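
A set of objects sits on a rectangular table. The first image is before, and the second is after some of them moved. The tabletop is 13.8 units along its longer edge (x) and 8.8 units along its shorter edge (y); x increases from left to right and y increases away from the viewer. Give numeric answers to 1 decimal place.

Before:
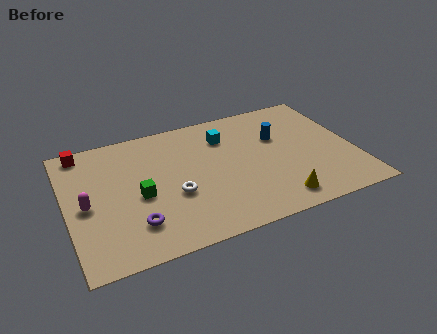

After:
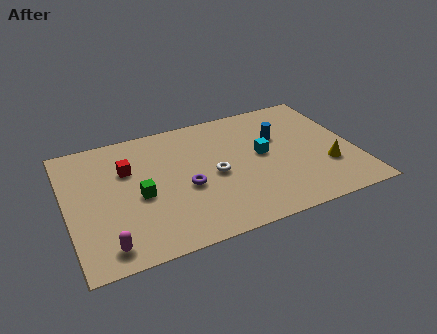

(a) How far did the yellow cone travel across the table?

3.0

The yellow cone was near (9.7, 1.3) before and (12.3, 2.8) after, so it travelled √(2.6² + 1.5²) ≈ 3.0 units.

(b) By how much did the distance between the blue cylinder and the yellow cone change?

-0.9

The distance was about 4.4 in the first image and 3.5 in the second, so they moved 0.9 units closer together.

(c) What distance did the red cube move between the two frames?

2.8

The red cube was near (1.0, 7.9) before and (3.0, 5.9) after, so it travelled √(2.0² + 2.0²) ≈ 2.8 units.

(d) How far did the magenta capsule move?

3.0

The magenta capsule was near (0.9, 4.1) before and (1.6, 1.2) after, so it travelled √(0.7² + 2.9²) ≈ 3.0 units.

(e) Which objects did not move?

the green cube and the blue cylinder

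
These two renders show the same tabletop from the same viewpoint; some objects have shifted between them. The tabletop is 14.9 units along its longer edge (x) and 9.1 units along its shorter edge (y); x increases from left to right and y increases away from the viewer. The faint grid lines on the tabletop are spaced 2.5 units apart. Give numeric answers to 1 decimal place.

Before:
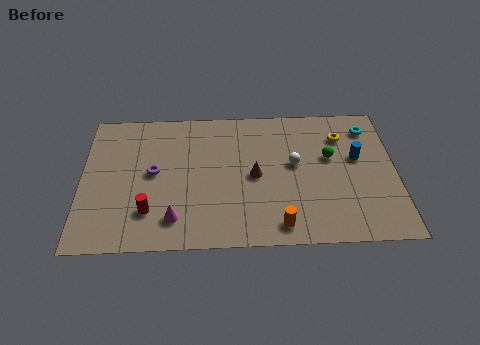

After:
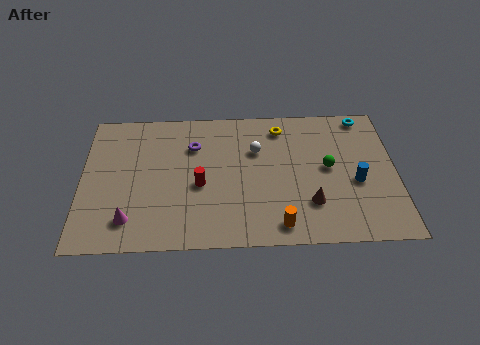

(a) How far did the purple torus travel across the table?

2.5

The purple torus was near (3.4, 4.8) before and (5.3, 6.5) after, so it travelled √(1.9² + 1.7²) ≈ 2.5 units.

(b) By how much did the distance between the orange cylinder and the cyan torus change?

+0.6

Before: roughly 7.6 units apart; after: 8.2. That's 0.6 units further apart.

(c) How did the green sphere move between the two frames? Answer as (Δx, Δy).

(-0.1, -0.7)

From the two frames, the green sphere sits at roughly (11.8, 5.5) before and (11.7, 4.8) after.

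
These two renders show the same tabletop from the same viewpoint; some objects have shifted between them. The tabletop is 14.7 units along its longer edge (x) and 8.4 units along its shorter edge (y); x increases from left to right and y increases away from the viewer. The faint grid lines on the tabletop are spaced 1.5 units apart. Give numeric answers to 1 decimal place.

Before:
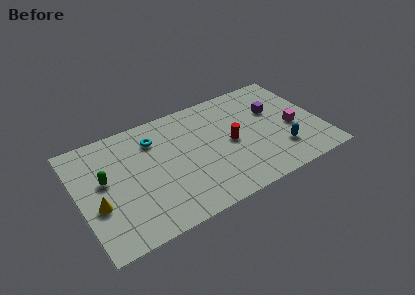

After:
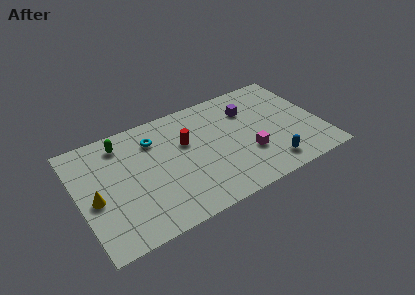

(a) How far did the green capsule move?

2.6

From (1.6, 4.8) to (2.9, 7.0), the green capsule covered √(1.3² + 2.2²) ≈ 2.6 units.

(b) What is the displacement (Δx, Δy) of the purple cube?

(-1.5, 0.7)

The purple cube started near (12.1, 5.4) and ended near (10.6, 6.1).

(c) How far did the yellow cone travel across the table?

0.5

The yellow cone was near (1.0, 3.2) before and (0.9, 3.7) after, so it travelled √(0.1² + 0.5²) ≈ 0.5 units.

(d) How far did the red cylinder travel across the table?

2.9

The red cylinder moved from about (9.2, 4.1) to (6.6, 5.3), a distance of √(2.6² + 1.2²) ≈ 2.9.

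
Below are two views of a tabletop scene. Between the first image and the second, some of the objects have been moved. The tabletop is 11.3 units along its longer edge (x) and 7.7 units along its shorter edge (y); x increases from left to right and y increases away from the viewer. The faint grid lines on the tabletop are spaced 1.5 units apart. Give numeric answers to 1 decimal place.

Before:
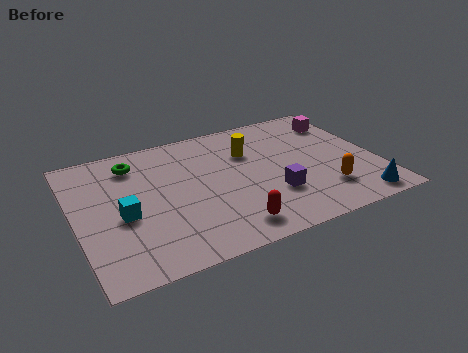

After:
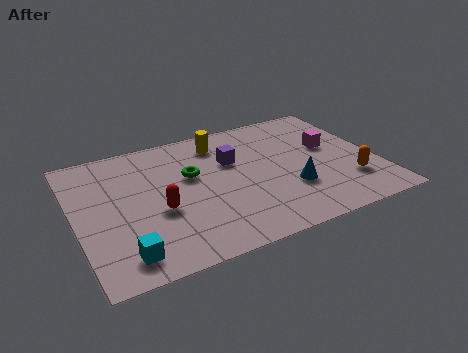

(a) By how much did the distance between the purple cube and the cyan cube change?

+0.3

Before: roughly 5.6 units apart; after: 5.9. That's 0.3 units further apart.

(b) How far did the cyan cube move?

2.1

The cyan cube moved from about (1.7, 3.3) to (1.5, 1.2), a distance of √(0.2² + 2.1²) ≈ 2.1.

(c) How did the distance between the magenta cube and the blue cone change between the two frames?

-2.4

They were about 5.1 units apart before and 2.7 after — 2.4 units closer together.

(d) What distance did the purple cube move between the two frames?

2.9

From (7.2, 2.4) to (6.0, 5.0), the purple cube covered √(1.2² + 2.6²) ≈ 2.9 units.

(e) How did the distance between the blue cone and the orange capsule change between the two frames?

+0.7

The distance was about 1.5 in the first image and 2.2 in the second, so they moved 0.7 units further apart.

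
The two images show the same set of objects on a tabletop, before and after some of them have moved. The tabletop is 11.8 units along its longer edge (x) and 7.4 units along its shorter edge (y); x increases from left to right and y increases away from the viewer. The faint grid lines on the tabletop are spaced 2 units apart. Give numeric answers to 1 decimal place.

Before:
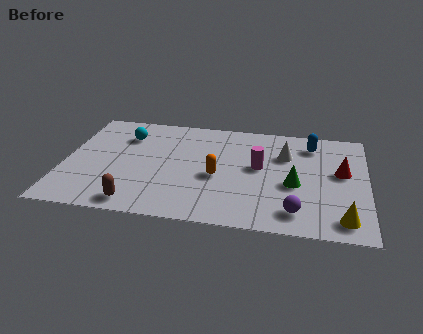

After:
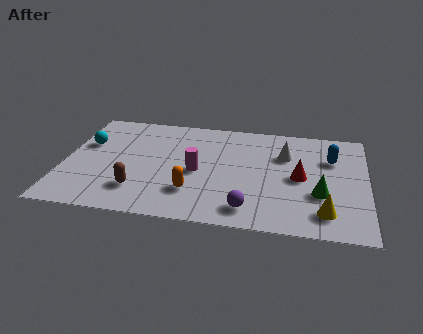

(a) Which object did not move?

the white cone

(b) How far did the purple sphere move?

1.8

The purple sphere was near (9.1, 1.3) before and (7.3, 1.2) after, so it travelled √(1.8² + 0.1²) ≈ 1.8 units.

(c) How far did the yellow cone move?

0.8

The yellow cone was near (10.9, 1.1) before and (10.2, 1.4) after, so it travelled √(0.7² + 0.3²) ≈ 0.8 units.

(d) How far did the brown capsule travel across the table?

0.9

The brown capsule was near (3.0, 0.9) before and (3.0, 1.8) after, so it travelled √(0.0² + 0.9²) ≈ 0.9 units.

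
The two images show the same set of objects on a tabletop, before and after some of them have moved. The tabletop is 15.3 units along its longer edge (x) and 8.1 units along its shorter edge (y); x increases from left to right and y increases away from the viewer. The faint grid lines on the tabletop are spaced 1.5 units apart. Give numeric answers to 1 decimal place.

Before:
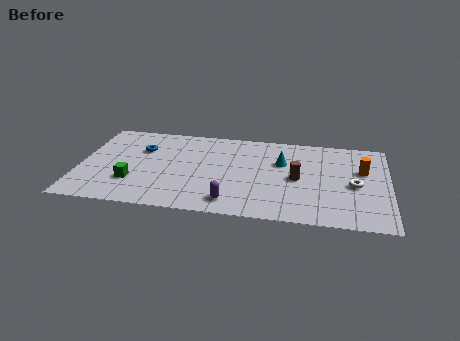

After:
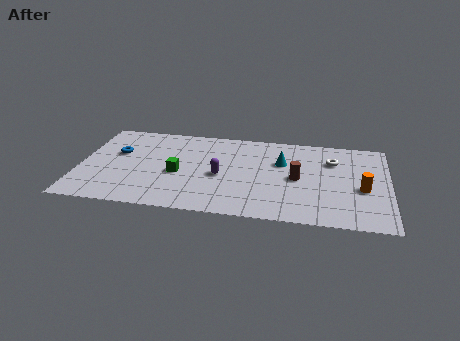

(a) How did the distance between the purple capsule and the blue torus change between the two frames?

-0.8

The distance was about 6.2 in the first image and 5.4 in the second, so they moved 0.8 units closer together.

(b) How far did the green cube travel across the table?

2.5

The green cube moved from about (2.7, 2.4) to (4.9, 3.5), a distance of √(2.2² + 1.1²) ≈ 2.5.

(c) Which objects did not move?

the cyan cone and the brown cylinder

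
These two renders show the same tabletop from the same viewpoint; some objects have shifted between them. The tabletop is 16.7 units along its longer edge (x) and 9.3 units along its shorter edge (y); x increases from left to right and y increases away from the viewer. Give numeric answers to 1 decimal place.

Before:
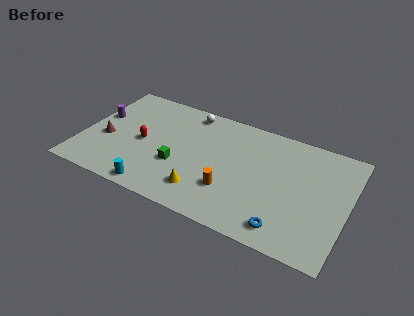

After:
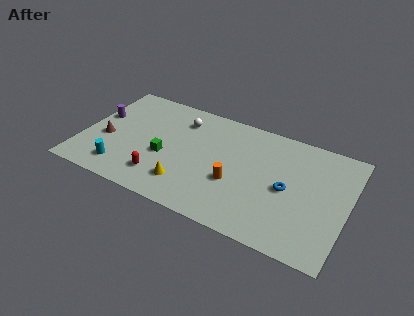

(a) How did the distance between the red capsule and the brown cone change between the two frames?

+1.8

Before: roughly 2.4 units apart; after: 4.2. That's 1.8 units further apart.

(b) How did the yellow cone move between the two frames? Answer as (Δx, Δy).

(-1.1, 0.1)

The yellow cone was at about (8.0, 2.0) and moved to about (6.9, 2.1).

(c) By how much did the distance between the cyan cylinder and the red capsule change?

-1.2

The distance was about 3.7 in the first image and 2.5 in the second, so they moved 1.2 units closer together.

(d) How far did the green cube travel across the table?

1.0

From (6.2, 3.4) to (5.3, 3.8), the green cube covered √(0.9² + 0.4²) ≈ 1.0 units.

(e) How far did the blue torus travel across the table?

3.0

The blue torus was near (13.2, 1.4) before and (13.0, 4.4) after, so it travelled √(0.2² + 3.0²) ≈ 3.0 units.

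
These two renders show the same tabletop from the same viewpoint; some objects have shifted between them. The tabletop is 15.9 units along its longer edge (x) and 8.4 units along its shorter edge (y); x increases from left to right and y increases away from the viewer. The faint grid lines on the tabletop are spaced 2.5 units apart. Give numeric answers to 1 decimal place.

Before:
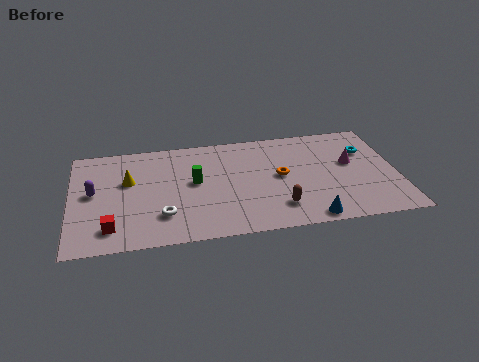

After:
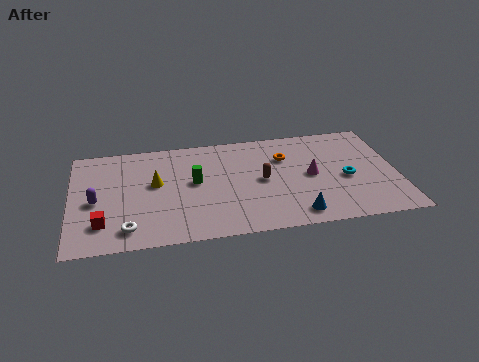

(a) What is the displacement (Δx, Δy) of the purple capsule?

(0.1, -0.7)

From the two frames, the purple capsule sits at roughly (1.1, 4.5) before and (1.2, 3.8) after.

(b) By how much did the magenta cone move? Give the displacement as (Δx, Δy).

(-2.0, -0.7)

From the two frames, the magenta cone sits at roughly (13.7, 4.9) before and (11.7, 4.2) after.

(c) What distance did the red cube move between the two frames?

0.6

The red cube was near (1.9, 1.6) before and (1.5, 2.0) after, so it travelled √(0.4² + 0.4²) ≈ 0.6 units.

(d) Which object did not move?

the green cylinder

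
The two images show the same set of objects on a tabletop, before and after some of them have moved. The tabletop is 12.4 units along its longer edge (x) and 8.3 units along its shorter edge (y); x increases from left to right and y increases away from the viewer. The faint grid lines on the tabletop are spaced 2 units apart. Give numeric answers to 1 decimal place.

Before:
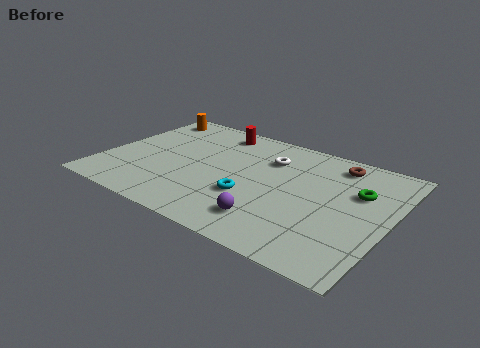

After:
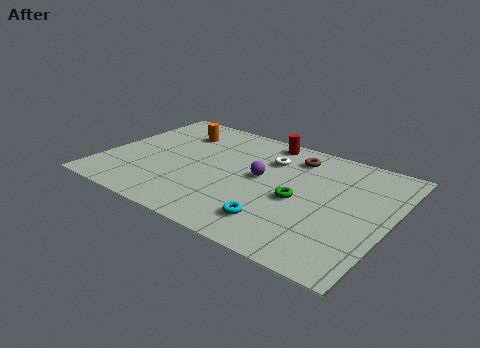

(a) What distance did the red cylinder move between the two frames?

2.2

From (4.3, 7.1) to (6.5, 7.4), the red cylinder covered √(2.2² + 0.3²) ≈ 2.2 units.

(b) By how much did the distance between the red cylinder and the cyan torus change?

+1.1

Before: roughly 4.8 units apart; after: 5.9. That's 1.1 units further apart.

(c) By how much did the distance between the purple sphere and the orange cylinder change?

-4.0

The distance was about 8.5 in the first image and 4.5 in the second, so they moved 4.0 units closer together.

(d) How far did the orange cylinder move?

1.8

The orange cylinder moved from about (1.1, 7.1) to (2.7, 6.3), a distance of √(1.6² + 0.8²) ≈ 1.8.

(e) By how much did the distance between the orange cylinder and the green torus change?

-3.5

Before: roughly 9.9 units apart; after: 6.4. That's 3.5 units closer together.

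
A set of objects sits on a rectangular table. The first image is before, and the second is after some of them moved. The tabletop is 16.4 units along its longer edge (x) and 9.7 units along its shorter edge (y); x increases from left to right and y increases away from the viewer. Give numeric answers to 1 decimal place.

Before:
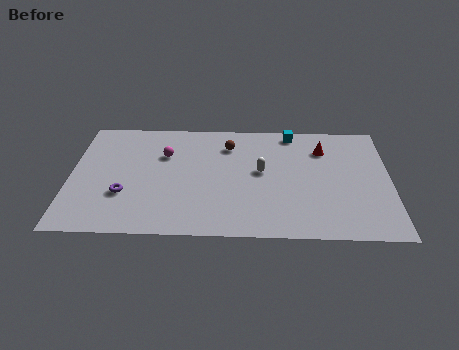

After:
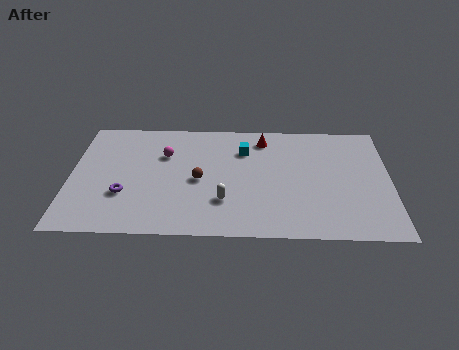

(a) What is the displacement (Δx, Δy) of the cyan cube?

(-2.5, -1.6)

The cyan cube started near (11.4, 8.7) and ended near (8.9, 7.1).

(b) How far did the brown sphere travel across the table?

3.4

The brown sphere moved from about (8.1, 7.5) to (6.6, 4.5), a distance of √(1.5² + 3.0²) ≈ 3.4.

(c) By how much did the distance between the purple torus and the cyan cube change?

-3.0

They were about 10.2 units apart before and 7.2 after — 3.0 units closer together.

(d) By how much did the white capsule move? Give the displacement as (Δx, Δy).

(-1.9, -2.5)

The white capsule started near (9.8, 5.3) and ended near (7.9, 2.8).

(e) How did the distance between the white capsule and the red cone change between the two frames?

+1.9

They were about 3.8 units apart before and 5.7 after — 1.9 units further apart.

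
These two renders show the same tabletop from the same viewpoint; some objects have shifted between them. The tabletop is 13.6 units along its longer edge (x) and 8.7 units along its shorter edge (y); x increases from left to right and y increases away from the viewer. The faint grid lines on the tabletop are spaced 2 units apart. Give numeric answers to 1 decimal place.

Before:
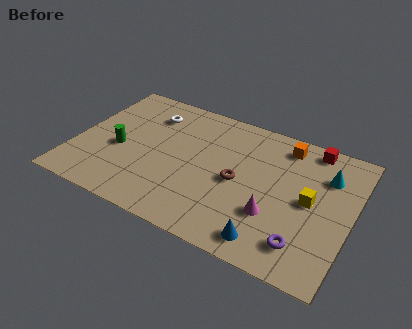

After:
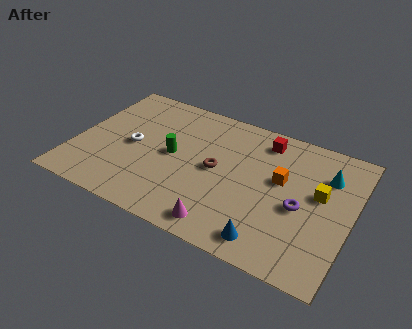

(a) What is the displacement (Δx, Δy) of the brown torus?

(-1.1, 0.3)

From the two frames, the brown torus sits at roughly (8.1, 4.1) before and (7.0, 4.4) after.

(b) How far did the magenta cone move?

2.8

The magenta cone was near (10.0, 2.8) before and (7.8, 1.1) after, so it travelled √(2.2² + 1.7²) ≈ 2.8 units.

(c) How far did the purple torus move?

2.1

The purple torus was near (11.6, 1.7) before and (11.2, 3.8) after, so it travelled √(0.4² + 2.1²) ≈ 2.1 units.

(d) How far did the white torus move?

2.5

The white torus moved from about (3.3, 6.7) to (2.8, 4.2), a distance of √(0.5² + 2.5²) ≈ 2.5.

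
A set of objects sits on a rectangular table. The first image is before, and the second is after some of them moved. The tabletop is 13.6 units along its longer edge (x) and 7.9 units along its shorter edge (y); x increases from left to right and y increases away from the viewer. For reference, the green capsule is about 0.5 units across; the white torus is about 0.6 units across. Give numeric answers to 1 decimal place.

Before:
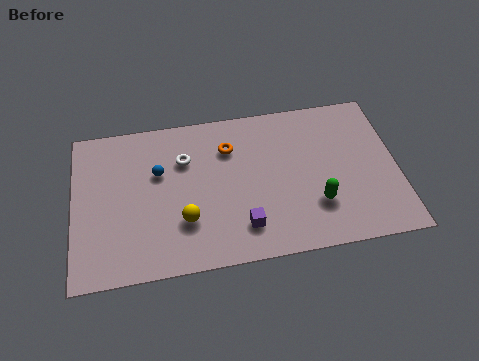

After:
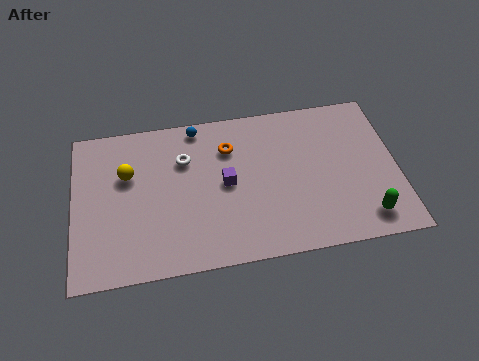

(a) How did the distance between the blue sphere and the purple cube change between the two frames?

-1.4

Before: roughly 4.7 units apart; after: 3.3. That's 1.4 units closer together.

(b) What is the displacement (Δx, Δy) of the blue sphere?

(1.7, 2.1)

The blue sphere was at about (3.6, 5.0) and moved to about (5.3, 7.1).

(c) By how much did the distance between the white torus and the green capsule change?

+2.2

They were about 6.3 units apart before and 8.5 after — 2.2 units further apart.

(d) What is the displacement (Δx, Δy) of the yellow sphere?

(-2.3, 2.7)

The yellow sphere was at about (4.6, 2.4) and moved to about (2.3, 5.1).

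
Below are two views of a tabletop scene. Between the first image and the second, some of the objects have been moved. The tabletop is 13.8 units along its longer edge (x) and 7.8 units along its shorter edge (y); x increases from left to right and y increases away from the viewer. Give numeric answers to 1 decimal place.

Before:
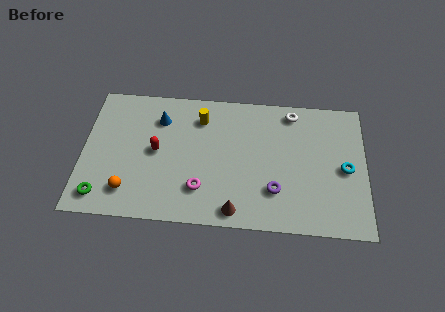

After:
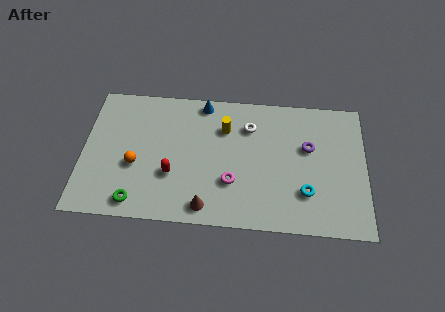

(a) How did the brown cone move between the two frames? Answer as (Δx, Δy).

(-1.4, 0.1)

From the two frames, the brown cone sits at roughly (7.5, 0.9) before and (6.1, 1.0) after.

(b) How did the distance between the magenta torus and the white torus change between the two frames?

-3.1

The distance was about 6.5 in the first image and 3.4 in the second, so they moved 3.1 units closer together.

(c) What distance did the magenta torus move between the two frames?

1.6

The magenta torus was near (5.8, 2.0) before and (7.3, 2.5) after, so it travelled √(1.5² + 0.5²) ≈ 1.6 units.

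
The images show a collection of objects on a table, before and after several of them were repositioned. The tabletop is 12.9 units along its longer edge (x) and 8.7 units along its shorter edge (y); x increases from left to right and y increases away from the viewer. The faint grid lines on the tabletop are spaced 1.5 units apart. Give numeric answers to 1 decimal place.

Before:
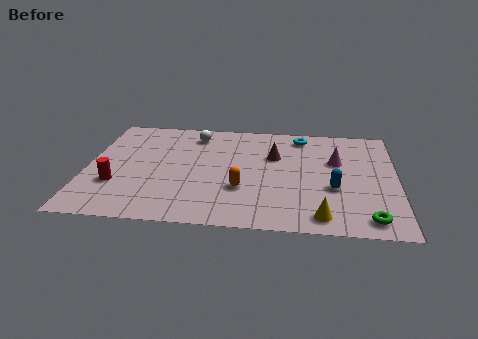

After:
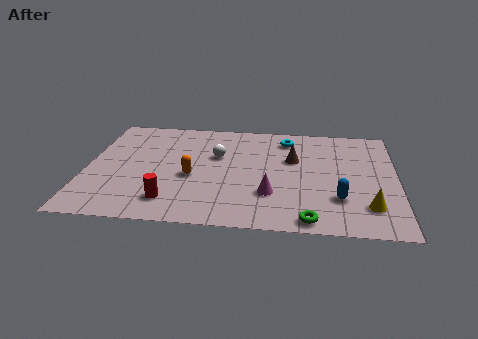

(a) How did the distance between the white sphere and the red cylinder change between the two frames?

-1.2

They were about 5.4 units apart before and 4.2 after — 1.2 units closer together.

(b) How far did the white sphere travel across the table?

2.0

The white sphere moved from about (4.4, 7.2) to (5.4, 5.5), a distance of √(1.0² + 1.7²) ≈ 2.0.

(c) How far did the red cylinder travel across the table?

2.5

The red cylinder was near (1.3, 2.8) before and (3.6, 1.7) after, so it travelled √(2.3² + 1.1²) ≈ 2.5 units.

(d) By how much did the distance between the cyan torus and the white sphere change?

-1.1

Before: roughly 4.5 units apart; after: 3.4. That's 1.1 units closer together.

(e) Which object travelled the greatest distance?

the magenta cone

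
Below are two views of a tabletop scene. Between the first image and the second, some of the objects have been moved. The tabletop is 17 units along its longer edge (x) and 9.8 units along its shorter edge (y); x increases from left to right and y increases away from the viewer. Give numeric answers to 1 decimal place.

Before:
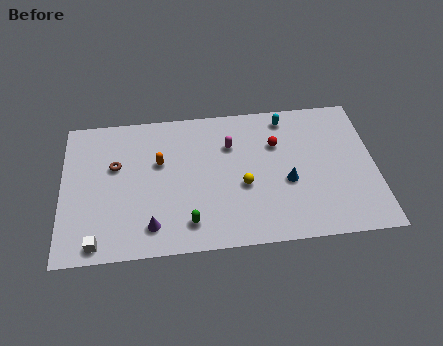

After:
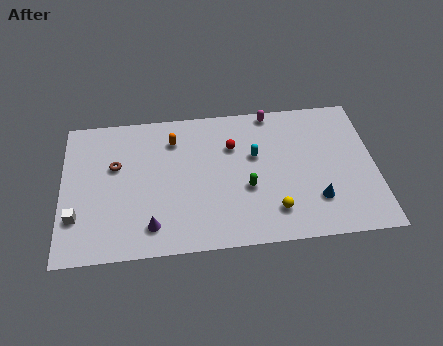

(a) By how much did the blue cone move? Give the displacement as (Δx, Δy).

(1.5, -1.4)

The blue cone was at about (12.2, 4.0) and moved to about (13.7, 2.6).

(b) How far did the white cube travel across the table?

2.1

From (1.9, 1.0) to (0.8, 2.8), the white cube covered √(1.1² + 1.8²) ≈ 2.1 units.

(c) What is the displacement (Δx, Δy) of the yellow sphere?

(1.6, -1.9)

The yellow sphere was at about (9.8, 4.0) and moved to about (11.4, 2.1).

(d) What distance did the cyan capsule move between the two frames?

3.1

From (12.3, 8.5) to (10.5, 6.0), the cyan capsule covered √(1.8² + 2.5²) ≈ 3.1 units.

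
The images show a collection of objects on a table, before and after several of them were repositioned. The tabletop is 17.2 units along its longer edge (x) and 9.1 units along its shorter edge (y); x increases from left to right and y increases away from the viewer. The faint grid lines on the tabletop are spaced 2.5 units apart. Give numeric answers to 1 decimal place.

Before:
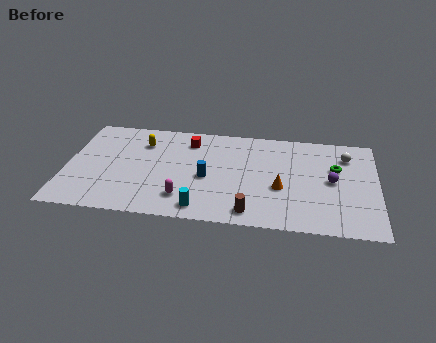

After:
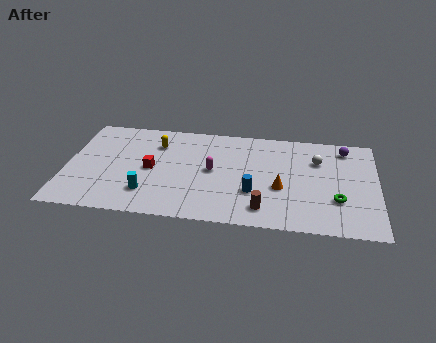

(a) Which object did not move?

the orange cone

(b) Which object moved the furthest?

the red cube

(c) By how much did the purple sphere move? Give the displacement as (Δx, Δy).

(0.7, 3.1)

The purple sphere was at about (14.7, 4.6) and moved to about (15.4, 7.7).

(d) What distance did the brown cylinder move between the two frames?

0.8

The brown cylinder was near (10.3, 1.2) before and (11.0, 1.6) after, so it travelled √(0.7² + 0.4²) ≈ 0.8 units.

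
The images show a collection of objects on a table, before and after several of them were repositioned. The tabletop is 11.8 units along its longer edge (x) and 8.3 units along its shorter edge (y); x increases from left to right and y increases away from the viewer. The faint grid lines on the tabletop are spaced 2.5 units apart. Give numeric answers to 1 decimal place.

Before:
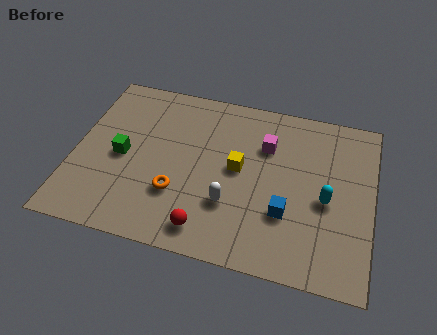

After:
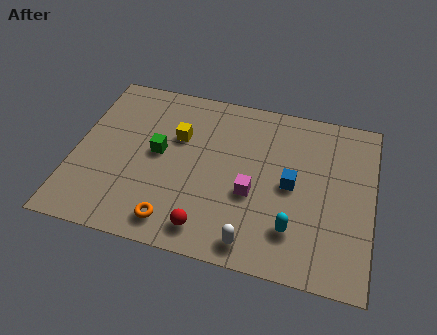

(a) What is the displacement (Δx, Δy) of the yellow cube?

(-2.5, 1.0)

The yellow cube started near (6.5, 4.4) and ended near (4.0, 5.4).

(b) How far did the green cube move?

1.5

From (1.9, 3.9) to (3.3, 4.4), the green cube covered √(1.4² + 0.5²) ≈ 1.5 units.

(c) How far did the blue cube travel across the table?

1.4

The blue cube was near (8.5, 2.7) before and (8.6, 4.1) after, so it travelled √(0.1² + 1.4²) ≈ 1.4 units.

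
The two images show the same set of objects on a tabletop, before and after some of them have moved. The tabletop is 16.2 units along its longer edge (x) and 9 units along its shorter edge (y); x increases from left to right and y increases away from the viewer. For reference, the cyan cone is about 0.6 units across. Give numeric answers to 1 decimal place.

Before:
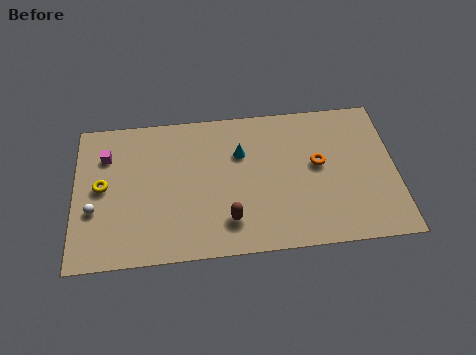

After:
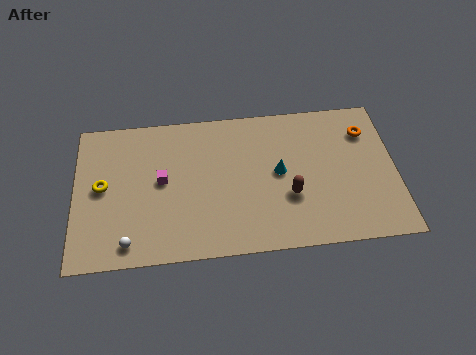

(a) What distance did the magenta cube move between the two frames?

3.3

The magenta cube moved from about (1.6, 6.6) to (4.4, 4.8), a distance of √(2.8² + 1.8²) ≈ 3.3.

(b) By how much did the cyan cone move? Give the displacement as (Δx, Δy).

(1.9, -1.4)

The cyan cone started near (8.4, 6.1) and ended near (10.3, 4.7).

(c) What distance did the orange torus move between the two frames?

3.1

From (12.3, 5.0) to (14.8, 6.8), the orange torus covered √(2.5² + 1.8²) ≈ 3.1 units.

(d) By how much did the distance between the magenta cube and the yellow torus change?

+1.1

They were about 1.9 units apart before and 3.0 after — 1.1 units further apart.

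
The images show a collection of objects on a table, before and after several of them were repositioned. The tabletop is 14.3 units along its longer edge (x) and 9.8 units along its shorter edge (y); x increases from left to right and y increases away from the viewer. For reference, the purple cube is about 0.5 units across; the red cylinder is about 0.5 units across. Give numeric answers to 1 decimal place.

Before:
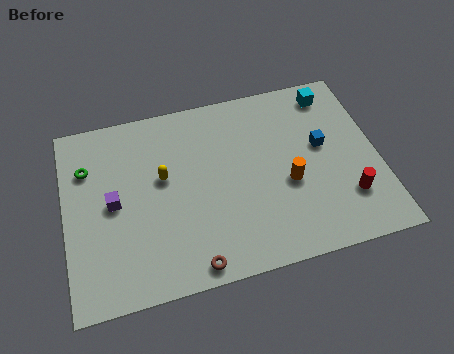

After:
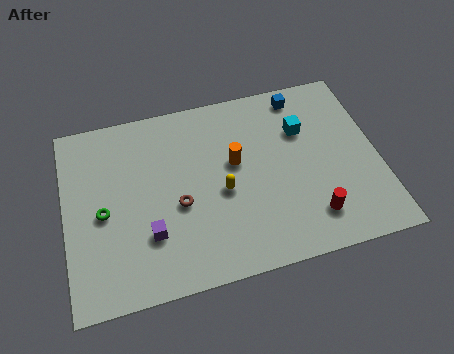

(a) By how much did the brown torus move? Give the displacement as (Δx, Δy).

(-0.4, 3.2)

From the two frames, the brown torus sits at roughly (5.5, 0.9) before and (5.1, 4.1) after.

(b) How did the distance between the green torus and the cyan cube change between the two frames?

-1.9

They were about 11.5 units apart before and 9.6 after — 1.9 units closer together.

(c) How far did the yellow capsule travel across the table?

3.0

From (4.5, 5.7) to (7.1, 4.3), the yellow capsule covered √(2.6² + 1.4²) ≈ 3.0 units.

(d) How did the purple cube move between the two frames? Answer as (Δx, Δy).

(1.5, -2.0)

The purple cube started near (2.2, 4.9) and ended near (3.7, 2.9).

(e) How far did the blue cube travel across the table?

3.1

The blue cube was near (11.8, 5.6) before and (11.1, 8.6) after, so it travelled √(0.7² + 3.0²) ≈ 3.1 units.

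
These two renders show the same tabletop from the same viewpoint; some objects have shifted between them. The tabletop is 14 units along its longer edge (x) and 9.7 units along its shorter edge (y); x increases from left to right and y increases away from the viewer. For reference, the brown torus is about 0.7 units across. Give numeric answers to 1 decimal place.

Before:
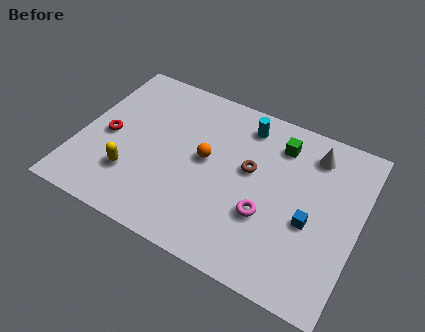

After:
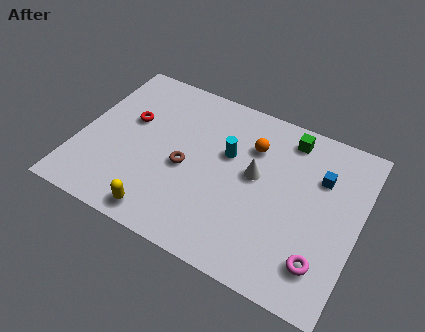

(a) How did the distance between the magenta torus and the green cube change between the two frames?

+2.3

The distance was about 4.3 in the first image and 6.6 in the second, so they moved 2.3 units further apart.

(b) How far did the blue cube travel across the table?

2.7

From (11.7, 4.0) to (11.9, 6.7), the blue cube covered √(0.2² + 2.7²) ≈ 2.7 units.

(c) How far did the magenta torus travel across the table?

3.2

The magenta torus was near (9.6, 3.4) before and (12.5, 2.1) after, so it travelled √(2.9² + 1.3²) ≈ 3.2 units.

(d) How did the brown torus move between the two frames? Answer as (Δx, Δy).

(-3.1, -1.3)

The brown torus started near (8.5, 5.6) and ended near (5.4, 4.3).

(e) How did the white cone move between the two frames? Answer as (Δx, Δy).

(-2.6, -2.5)

The white cone started near (11.4, 7.9) and ended near (8.8, 5.4).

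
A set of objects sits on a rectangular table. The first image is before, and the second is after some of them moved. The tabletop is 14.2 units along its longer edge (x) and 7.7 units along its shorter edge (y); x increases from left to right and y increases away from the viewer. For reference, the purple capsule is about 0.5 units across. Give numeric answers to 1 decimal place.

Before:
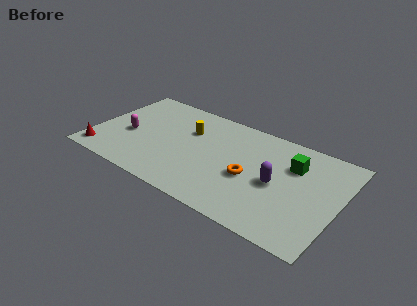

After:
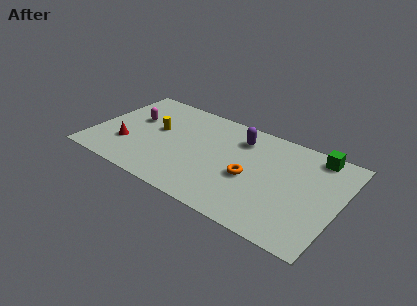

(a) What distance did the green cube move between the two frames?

1.8

The green cube moved from about (11.4, 5.4) to (12.5, 6.8), a distance of √(1.1² + 1.4²) ≈ 1.8.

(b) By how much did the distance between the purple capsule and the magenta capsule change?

-2.5

Before: roughly 8.7 units apart; after: 6.2. That's 2.5 units closer together.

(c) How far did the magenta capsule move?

1.4

The magenta capsule was near (2.0, 3.3) before and (2.1, 4.7) after, so it travelled √(0.1² + 1.4²) ≈ 1.4 units.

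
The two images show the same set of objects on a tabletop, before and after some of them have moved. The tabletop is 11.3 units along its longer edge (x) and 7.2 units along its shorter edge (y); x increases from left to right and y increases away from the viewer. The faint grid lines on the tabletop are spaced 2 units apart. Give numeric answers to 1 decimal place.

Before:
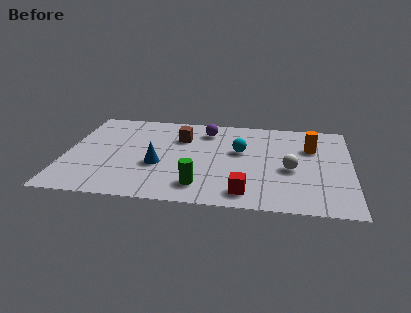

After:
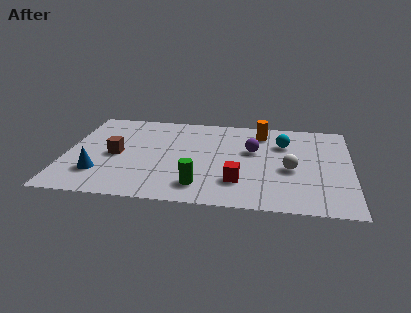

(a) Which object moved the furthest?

the brown cube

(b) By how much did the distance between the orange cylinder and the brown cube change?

+1.0

Before: roughly 5.2 units apart; after: 6.2. That's 1.0 units further apart.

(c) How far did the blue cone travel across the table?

2.5

From (3.7, 2.8) to (1.4, 1.9), the blue cone covered √(2.3² + 0.9²) ≈ 2.5 units.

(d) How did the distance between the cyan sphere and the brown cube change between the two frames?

+4.3

They were about 2.5 units apart before and 6.8 after — 4.3 units further apart.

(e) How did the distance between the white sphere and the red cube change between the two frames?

-0.3

Before: roughly 2.6 units apart; after: 2.3. That's 0.3 units closer together.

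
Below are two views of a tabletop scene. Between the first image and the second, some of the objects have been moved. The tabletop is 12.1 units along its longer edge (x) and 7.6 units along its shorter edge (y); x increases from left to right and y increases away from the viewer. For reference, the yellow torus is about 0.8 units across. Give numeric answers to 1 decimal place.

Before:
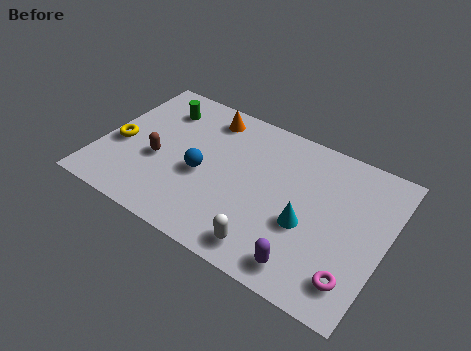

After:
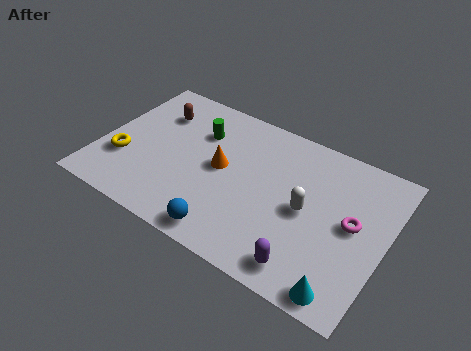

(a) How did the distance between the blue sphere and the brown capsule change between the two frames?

+4.2

They were about 1.9 units apart before and 6.1 after — 4.2 units further apart.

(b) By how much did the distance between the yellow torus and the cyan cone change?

+1.7

They were about 8.1 units apart before and 9.8 after — 1.7 units further apart.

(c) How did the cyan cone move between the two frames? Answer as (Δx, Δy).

(1.9, -2.2)

From the two frames, the cyan cone sits at roughly (8.9, 3.0) before and (10.8, 0.8) after.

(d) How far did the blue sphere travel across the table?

2.8

The blue sphere was near (4.4, 3.3) before and (5.9, 0.9) after, so it travelled √(1.5² + 2.4²) ≈ 2.8 units.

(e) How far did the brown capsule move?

2.5

From (2.5, 3.1) to (2.0, 5.6), the brown capsule covered √(0.5² + 2.5²) ≈ 2.5 units.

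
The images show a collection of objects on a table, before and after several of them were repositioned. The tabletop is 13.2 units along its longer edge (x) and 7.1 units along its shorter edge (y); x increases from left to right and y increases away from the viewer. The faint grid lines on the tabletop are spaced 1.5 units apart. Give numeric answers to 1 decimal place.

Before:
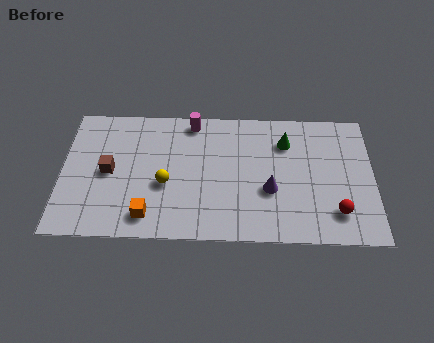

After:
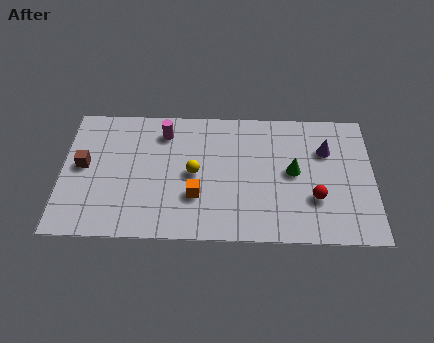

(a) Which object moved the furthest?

the purple cone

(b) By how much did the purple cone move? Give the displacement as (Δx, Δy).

(2.4, 2.2)

From the two frames, the purple cone sits at roughly (8.8, 2.7) before and (11.2, 4.9) after.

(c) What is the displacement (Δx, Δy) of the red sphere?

(-0.9, 0.7)

The red sphere started near (11.6, 1.6) and ended near (10.7, 2.3).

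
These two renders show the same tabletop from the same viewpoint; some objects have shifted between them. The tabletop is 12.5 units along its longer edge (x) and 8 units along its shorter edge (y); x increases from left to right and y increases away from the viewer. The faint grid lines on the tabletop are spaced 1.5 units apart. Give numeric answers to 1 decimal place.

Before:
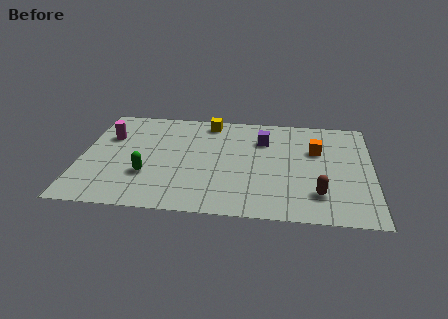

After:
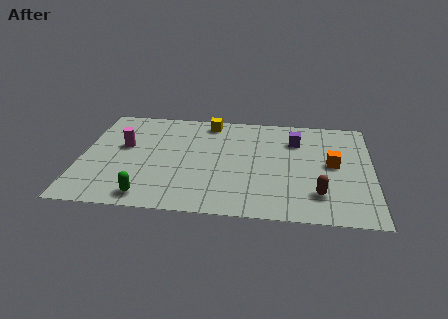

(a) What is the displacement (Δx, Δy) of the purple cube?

(1.4, 0.1)

The purple cube started near (7.8, 5.8) and ended near (9.2, 5.9).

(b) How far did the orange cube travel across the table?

1.2

From (10.1, 5.2) to (10.8, 4.2), the orange cube covered √(0.7² + 1.0²) ≈ 1.2 units.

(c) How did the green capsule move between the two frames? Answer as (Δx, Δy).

(0.1, -1.6)

From the two frames, the green capsule sits at roughly (2.9, 2.6) before and (3.0, 1.0) after.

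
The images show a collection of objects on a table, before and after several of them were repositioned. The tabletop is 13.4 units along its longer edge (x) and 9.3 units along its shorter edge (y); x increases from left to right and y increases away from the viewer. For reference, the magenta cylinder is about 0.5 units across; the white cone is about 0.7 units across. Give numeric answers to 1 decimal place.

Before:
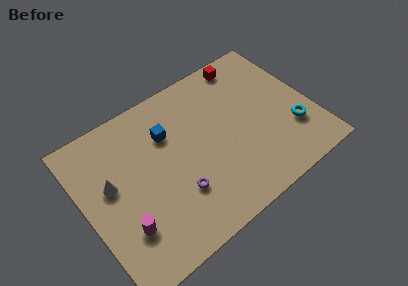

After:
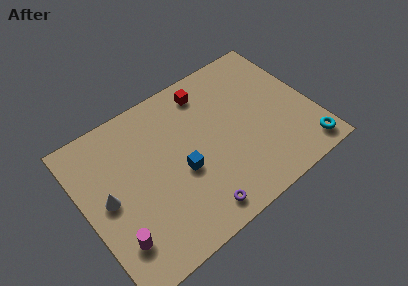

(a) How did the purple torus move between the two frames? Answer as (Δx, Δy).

(0.8, -1.6)

The purple torus started near (5.0, 2.8) and ended near (5.8, 1.2).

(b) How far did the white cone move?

0.8

The white cone moved from about (1.6, 5.4) to (1.3, 4.7), a distance of √(0.3² + 0.7²) ≈ 0.8.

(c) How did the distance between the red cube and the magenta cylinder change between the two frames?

-1.7

They were about 10.3 units apart before and 8.6 after — 1.7 units closer together.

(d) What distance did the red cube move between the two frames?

2.6

From (10.4, 8.3) to (7.8, 7.8), the red cube covered √(2.6² + 0.5²) ≈ 2.6 units.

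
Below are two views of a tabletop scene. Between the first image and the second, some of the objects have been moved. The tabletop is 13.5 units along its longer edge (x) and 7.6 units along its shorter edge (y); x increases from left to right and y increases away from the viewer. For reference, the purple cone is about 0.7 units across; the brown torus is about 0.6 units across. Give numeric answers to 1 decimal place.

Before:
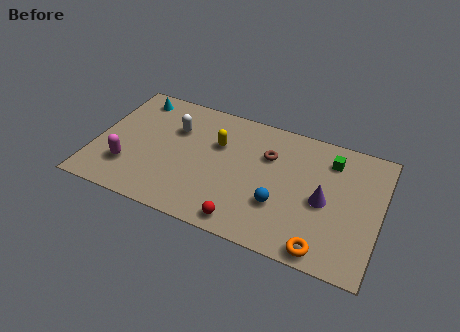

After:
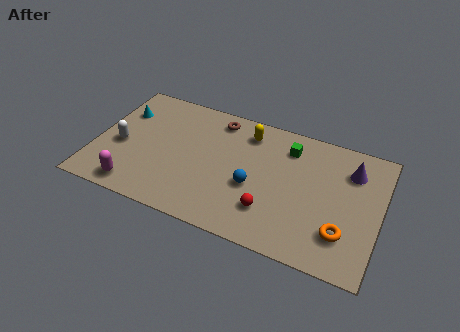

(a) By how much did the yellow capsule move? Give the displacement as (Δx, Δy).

(1.3, 1.2)

The yellow capsule started near (5.7, 5.0) and ended near (7.0, 6.2).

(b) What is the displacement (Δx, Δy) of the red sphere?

(1.1, 1.1)

From the two frames, the red sphere sits at roughly (7.4, 0.9) before and (8.5, 2.0) after.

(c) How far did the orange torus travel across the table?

1.4

The orange torus moved from about (11.1, 0.8) to (11.9, 2.0), a distance of √(0.8² + 1.2²) ≈ 1.4.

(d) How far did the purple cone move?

2.5

From (10.9, 3.5) to (12.0, 5.7), the purple cone covered √(1.1² + 2.2²) ≈ 2.5 units.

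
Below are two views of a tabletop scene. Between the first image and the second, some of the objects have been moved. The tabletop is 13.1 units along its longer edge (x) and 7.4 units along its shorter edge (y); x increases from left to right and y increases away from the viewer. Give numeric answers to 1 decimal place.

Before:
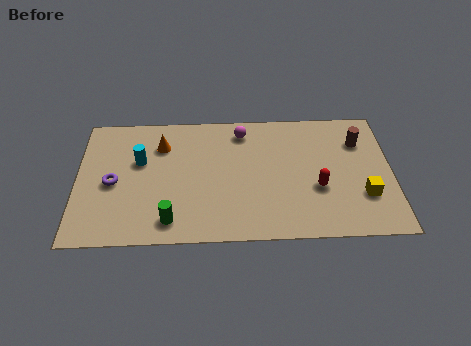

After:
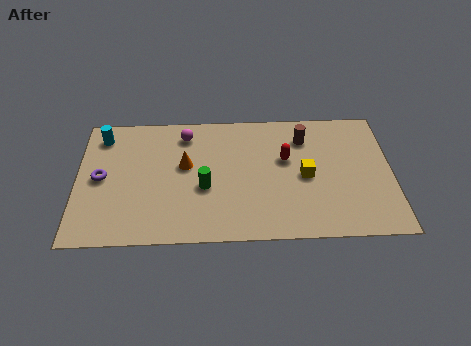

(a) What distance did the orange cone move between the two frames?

1.6

The orange cone moved from about (3.5, 5.5) to (4.5, 4.3), a distance of √(1.0² + 1.2²) ≈ 1.6.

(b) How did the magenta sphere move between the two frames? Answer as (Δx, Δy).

(-2.4, -0.1)

From the two frames, the magenta sphere sits at roughly (6.9, 6.2) before and (4.5, 6.1) after.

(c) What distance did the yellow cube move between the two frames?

2.7

The yellow cube was near (11.9, 2.3) before and (9.5, 3.5) after, so it travelled √(2.4² + 1.2²) ≈ 2.7 units.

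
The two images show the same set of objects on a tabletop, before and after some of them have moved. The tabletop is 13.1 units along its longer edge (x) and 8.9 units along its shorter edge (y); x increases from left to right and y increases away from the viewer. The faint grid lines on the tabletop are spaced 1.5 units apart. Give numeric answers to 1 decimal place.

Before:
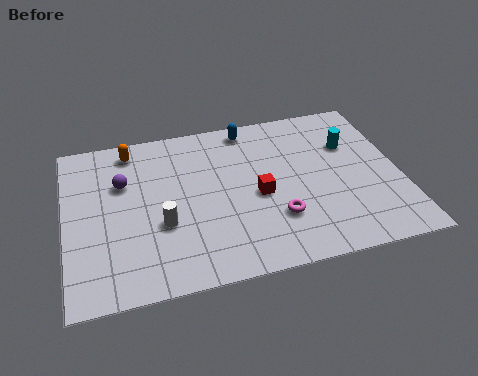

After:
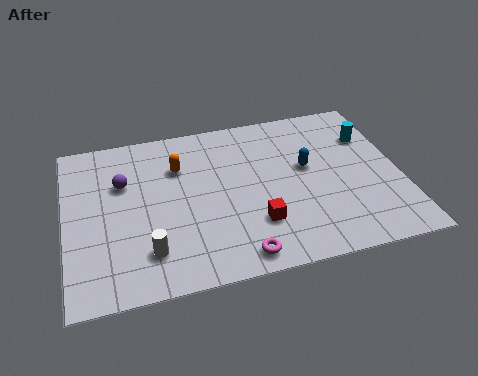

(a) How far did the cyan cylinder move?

0.9

The cyan cylinder was near (11.3, 6.0) before and (12.1, 6.3) after, so it travelled √(0.8² + 0.3²) ≈ 0.9 units.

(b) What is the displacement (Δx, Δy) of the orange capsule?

(1.8, -1.4)

The orange capsule started near (2.7, 7.7) and ended near (4.5, 6.3).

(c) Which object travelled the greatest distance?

the blue capsule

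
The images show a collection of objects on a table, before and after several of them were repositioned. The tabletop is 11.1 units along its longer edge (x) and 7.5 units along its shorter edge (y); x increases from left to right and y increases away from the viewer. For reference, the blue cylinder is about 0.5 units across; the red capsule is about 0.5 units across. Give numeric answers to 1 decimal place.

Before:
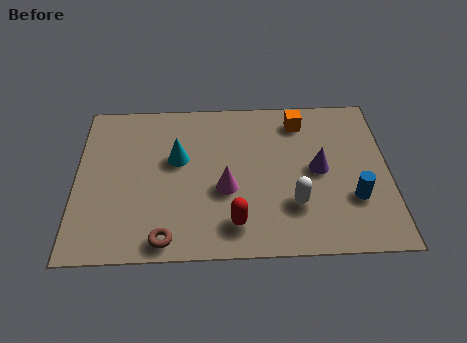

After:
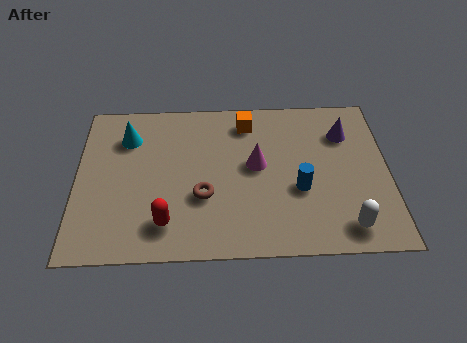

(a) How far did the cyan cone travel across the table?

2.1

The cyan cone moved from about (3.6, 4.5) to (1.8, 5.6), a distance of √(1.8² + 1.1²) ≈ 2.1.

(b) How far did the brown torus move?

2.3

From (3.2, 0.8) to (4.5, 2.7), the brown torus covered √(1.3² + 1.9²) ≈ 2.3 units.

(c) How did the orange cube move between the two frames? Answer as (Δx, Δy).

(-1.9, 0.0)

The orange cube started near (8.0, 6.2) and ended near (6.1, 6.2).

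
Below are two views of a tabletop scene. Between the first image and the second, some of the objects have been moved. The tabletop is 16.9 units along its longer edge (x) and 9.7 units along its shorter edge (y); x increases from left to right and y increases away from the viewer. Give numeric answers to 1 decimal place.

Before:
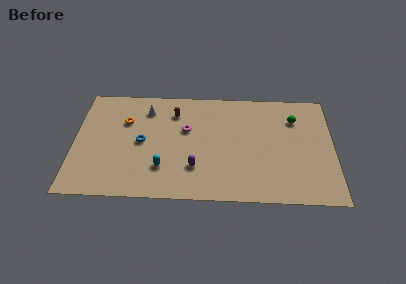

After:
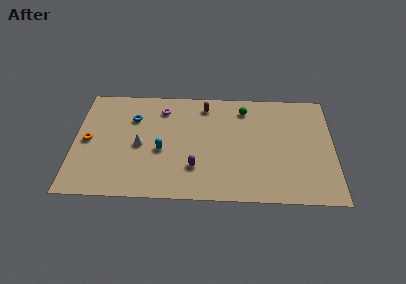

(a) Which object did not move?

the purple capsule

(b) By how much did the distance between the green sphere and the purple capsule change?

-1.7

The distance was about 7.9 in the first image and 6.2 in the second, so they moved 1.7 units closer together.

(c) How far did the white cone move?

3.2

The white cone was near (4.7, 7.7) before and (4.3, 4.5) after, so it travelled √(0.4² + 3.2²) ≈ 3.2 units.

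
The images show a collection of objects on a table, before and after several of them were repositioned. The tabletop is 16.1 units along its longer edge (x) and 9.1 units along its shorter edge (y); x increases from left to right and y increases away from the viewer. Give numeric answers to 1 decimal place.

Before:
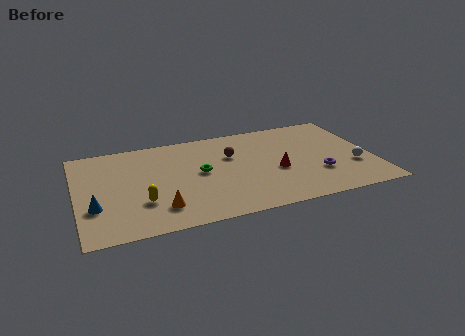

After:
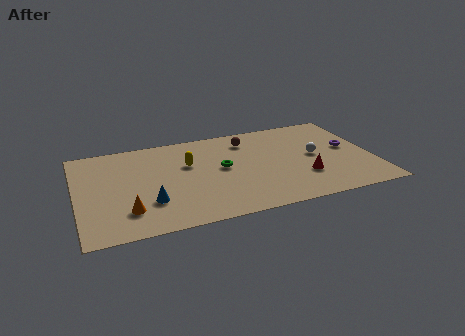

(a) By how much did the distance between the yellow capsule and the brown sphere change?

-2.3

The distance was about 6.0 in the first image and 3.7 in the second, so they moved 2.3 units closer together.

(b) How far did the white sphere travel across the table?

2.6

The white sphere moved from about (15.0, 3.1) to (13.0, 4.7), a distance of √(2.0² + 1.6²) ≈ 2.6.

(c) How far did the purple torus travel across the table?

2.8

The purple torus moved from about (13.0, 2.9) to (14.9, 5.0), a distance of √(1.9² + 2.1²) ≈ 2.8.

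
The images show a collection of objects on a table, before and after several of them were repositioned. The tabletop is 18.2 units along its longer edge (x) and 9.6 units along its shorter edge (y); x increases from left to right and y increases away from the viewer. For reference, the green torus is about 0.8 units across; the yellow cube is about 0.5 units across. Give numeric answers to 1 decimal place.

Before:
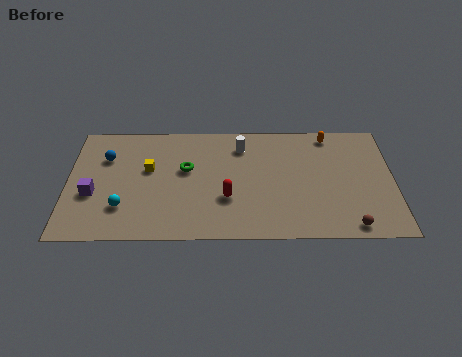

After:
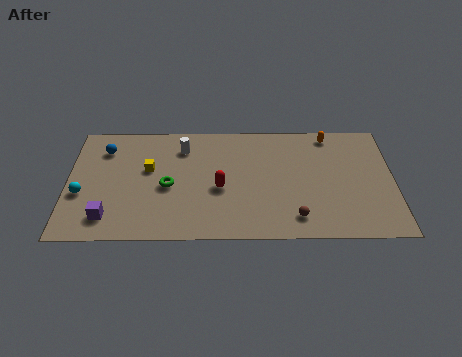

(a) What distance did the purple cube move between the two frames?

2.1

The purple cube moved from about (1.4, 3.7) to (2.3, 1.8), a distance of √(0.9² + 1.9²) ≈ 2.1.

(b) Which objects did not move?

the orange capsule and the yellow cube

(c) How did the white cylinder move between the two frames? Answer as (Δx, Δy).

(-3.3, -0.1)

The white cylinder was at about (9.7, 7.6) and moved to about (6.4, 7.5).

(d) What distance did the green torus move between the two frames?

1.7

From (6.6, 5.7) to (5.6, 4.3), the green torus covered √(1.0² + 1.4²) ≈ 1.7 units.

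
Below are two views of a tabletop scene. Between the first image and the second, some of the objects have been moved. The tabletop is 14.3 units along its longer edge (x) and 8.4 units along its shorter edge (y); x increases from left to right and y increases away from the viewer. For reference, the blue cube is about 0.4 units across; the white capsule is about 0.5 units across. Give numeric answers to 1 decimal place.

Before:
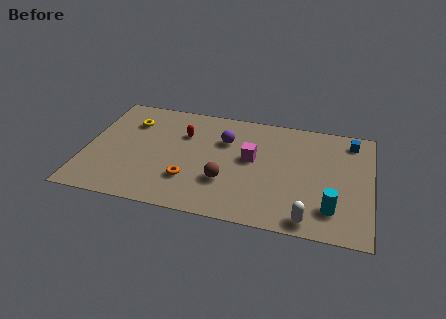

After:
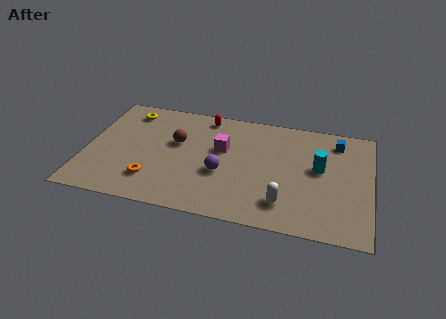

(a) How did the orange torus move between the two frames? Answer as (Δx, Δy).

(-1.8, -0.4)

The orange torus started near (5.3, 2.4) and ended near (3.5, 2.0).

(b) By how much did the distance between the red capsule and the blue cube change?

-1.8

The distance was about 8.5 in the first image and 6.7 in the second, so they moved 1.8 units closer together.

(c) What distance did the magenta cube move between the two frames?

1.6

The magenta cube was near (8.3, 4.7) before and (6.8, 5.1) after, so it travelled √(1.5² + 0.4²) ≈ 1.6 units.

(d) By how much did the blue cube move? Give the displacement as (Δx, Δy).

(-0.7, -0.2)

From the two frames, the blue cube sits at roughly (13.2, 7.1) before and (12.5, 6.9) after.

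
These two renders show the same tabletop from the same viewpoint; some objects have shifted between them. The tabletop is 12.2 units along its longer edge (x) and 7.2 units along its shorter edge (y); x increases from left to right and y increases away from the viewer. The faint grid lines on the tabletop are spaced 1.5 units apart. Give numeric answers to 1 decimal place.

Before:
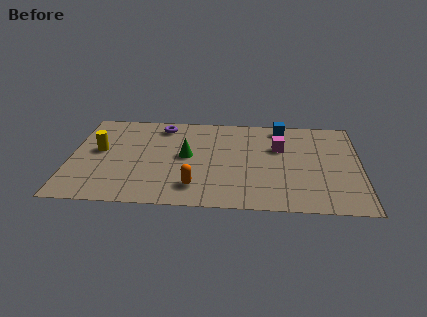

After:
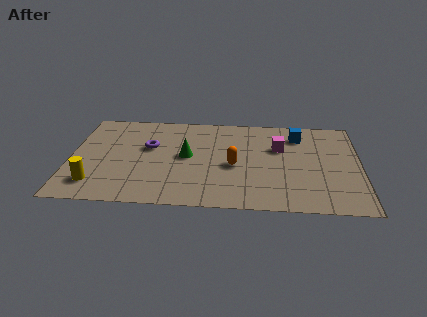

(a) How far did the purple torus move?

1.8

The purple torus moved from about (3.8, 6.1) to (3.3, 4.4), a distance of √(0.5² + 1.7²) ≈ 1.8.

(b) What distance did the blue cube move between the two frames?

0.9

From (8.9, 6.3) to (9.6, 5.7), the blue cube covered √(0.7² + 0.6²) ≈ 0.9 units.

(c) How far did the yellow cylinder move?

2.5

From (1.2, 4.0) to (1.1, 1.5), the yellow cylinder covered √(0.1² + 2.5²) ≈ 2.5 units.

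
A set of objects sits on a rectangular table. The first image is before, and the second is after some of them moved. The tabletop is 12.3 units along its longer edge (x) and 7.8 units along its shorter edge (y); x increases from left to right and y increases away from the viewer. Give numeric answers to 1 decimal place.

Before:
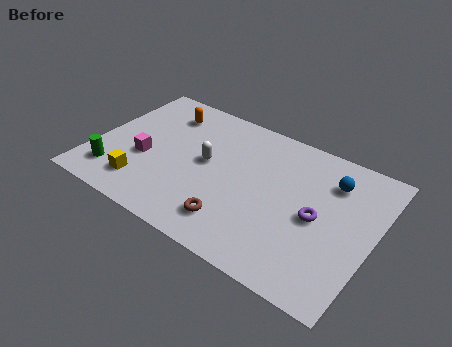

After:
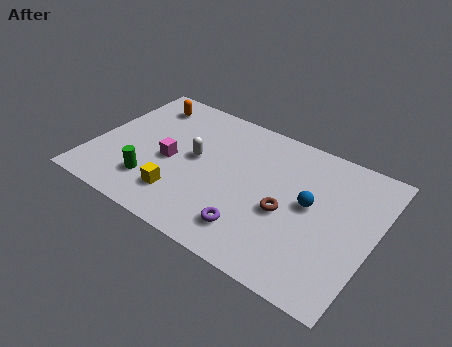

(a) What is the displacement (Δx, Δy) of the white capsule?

(-0.5, 0.0)

The white capsule started near (4.9, 4.2) and ended near (4.4, 4.2).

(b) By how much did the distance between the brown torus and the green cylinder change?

+0.5

They were about 5.4 units apart before and 5.9 after — 0.5 units further apart.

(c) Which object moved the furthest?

the purple torus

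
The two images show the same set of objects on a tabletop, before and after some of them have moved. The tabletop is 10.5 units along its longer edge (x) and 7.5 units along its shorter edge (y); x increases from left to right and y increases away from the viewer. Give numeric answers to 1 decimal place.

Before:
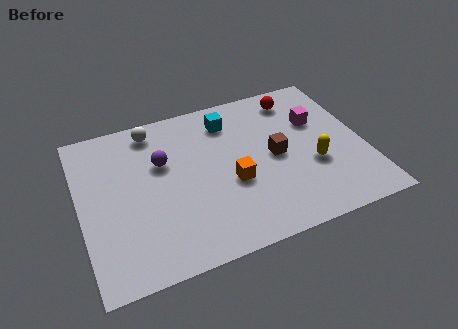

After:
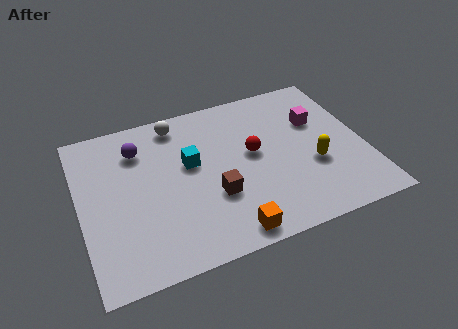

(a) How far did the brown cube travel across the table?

2.6

From (7.2, 3.7) to (4.8, 2.6), the brown cube covered √(2.4² + 1.1²) ≈ 2.6 units.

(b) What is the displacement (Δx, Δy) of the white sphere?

(0.9, 0.0)

The white sphere started near (2.9, 6.5) and ended near (3.8, 6.5).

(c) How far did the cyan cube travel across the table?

2.3

From (5.7, 6.0) to (4.1, 4.4), the cyan cube covered √(1.6² + 1.6²) ≈ 2.3 units.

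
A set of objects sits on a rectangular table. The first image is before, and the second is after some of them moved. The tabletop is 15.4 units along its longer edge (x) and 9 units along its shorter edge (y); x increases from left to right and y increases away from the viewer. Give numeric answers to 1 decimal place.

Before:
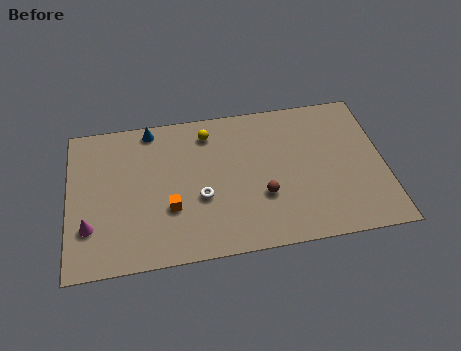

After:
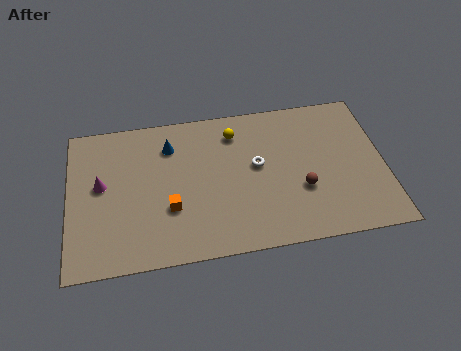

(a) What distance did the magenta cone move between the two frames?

2.5

From (1.0, 2.6) to (1.6, 5.0), the magenta cone covered √(0.6² + 2.4²) ≈ 2.5 units.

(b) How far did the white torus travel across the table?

3.2

The white torus was near (6.4, 3.5) before and (9.2, 5.0) after, so it travelled √(2.8² + 1.5²) ≈ 3.2 units.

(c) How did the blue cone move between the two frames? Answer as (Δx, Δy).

(0.9, -1.2)

The blue cone started near (4.1, 8.1) and ended near (5.0, 6.9).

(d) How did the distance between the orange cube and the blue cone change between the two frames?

-1.3

They were about 5.1 units apart before and 3.8 after — 1.3 units closer together.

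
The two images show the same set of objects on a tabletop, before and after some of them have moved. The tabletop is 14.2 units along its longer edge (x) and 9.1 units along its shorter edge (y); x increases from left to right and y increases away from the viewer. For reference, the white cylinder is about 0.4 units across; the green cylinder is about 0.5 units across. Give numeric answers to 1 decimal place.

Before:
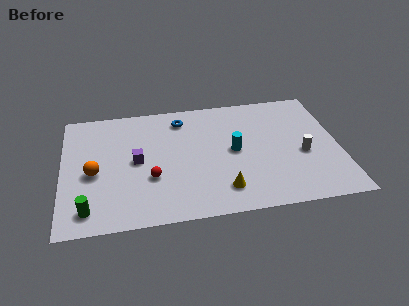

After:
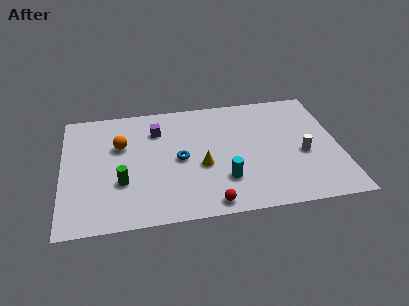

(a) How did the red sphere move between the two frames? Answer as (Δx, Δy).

(2.9, -2.3)

From the two frames, the red sphere sits at roughly (4.5, 3.2) before and (7.4, 0.9) after.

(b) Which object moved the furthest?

the red sphere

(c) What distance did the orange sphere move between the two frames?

2.4

The orange sphere moved from about (1.6, 4.0) to (3.0, 5.9), a distance of √(1.4² + 1.9²) ≈ 2.4.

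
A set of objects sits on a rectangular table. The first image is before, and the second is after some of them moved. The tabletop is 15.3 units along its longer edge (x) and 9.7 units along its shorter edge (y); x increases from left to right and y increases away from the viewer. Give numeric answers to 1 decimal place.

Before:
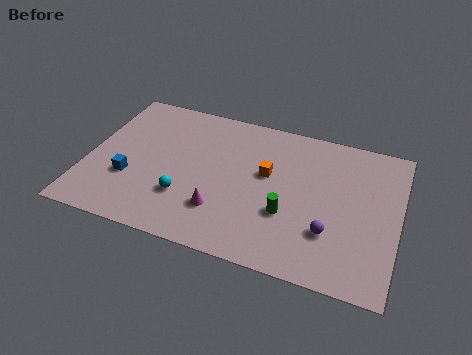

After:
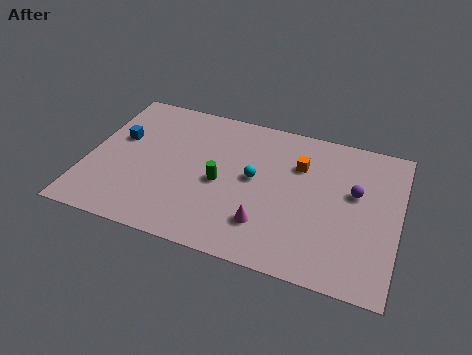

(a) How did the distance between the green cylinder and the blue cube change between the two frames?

-2.4

They were about 7.8 units apart before and 5.4 after — 2.4 units closer together.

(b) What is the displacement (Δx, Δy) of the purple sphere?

(1.0, 2.9)

The purple sphere was at about (12.1, 2.9) and moved to about (13.1, 5.8).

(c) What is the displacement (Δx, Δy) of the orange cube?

(1.5, 1.1)

The orange cube started near (8.8, 5.7) and ended near (10.3, 6.8).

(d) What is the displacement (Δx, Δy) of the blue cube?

(-0.8, 2.6)

The blue cube was at about (2.2, 3.3) and moved to about (1.4, 5.9).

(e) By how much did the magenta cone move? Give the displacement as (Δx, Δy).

(2.2, -0.2)

The magenta cone was at about (6.8, 2.6) and moved to about (9.0, 2.4).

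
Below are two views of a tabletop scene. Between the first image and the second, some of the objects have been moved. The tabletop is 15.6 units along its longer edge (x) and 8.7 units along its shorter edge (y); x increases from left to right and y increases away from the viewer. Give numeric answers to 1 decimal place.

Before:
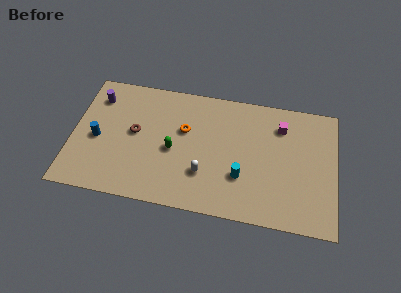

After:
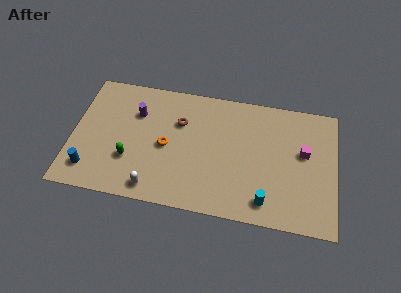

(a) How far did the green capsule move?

2.7

The green capsule moved from about (6.0, 3.9) to (3.5, 2.8), a distance of √(2.5² + 1.1²) ≈ 2.7.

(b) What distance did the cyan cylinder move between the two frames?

2.1

The cyan cylinder moved from about (10.1, 2.8) to (11.6, 1.4), a distance of √(1.5² + 1.4²) ≈ 2.1.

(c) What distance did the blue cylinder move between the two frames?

2.2

From (1.5, 3.9) to (1.2, 1.7), the blue cylinder covered √(0.3² + 2.2²) ≈ 2.2 units.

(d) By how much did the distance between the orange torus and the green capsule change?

+0.9

Before: roughly 1.6 units apart; after: 2.5. That's 0.9 units further apart.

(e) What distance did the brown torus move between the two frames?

2.9

The brown torus moved from about (3.7, 4.7) to (6.3, 5.9), a distance of √(2.6² + 1.2²) ≈ 2.9.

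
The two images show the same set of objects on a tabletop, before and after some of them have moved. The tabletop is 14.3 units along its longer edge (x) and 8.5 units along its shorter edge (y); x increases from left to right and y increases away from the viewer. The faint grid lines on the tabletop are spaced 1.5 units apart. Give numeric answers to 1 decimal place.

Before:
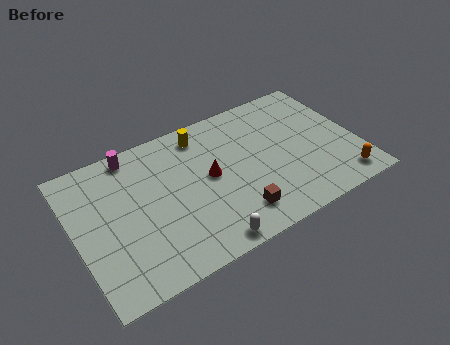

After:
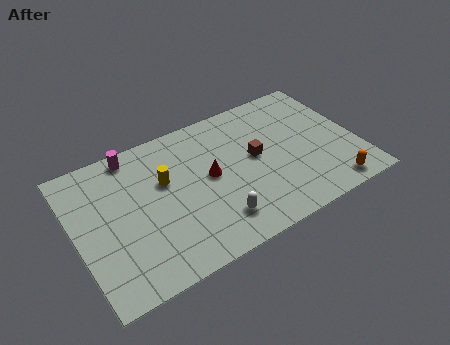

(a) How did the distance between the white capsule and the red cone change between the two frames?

-1.1

The distance was about 3.8 in the first image and 2.7 in the second, so they moved 1.1 units closer together.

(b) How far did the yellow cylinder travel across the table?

2.9

The yellow cylinder moved from about (6.8, 7.2) to (4.6, 5.3), a distance of √(2.2² + 1.9²) ≈ 2.9.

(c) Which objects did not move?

the red cone and the magenta cylinder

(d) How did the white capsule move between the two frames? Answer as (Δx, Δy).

(0.7, 1.0)

The white capsule was at about (6.0, 0.8) and moved to about (6.7, 1.8).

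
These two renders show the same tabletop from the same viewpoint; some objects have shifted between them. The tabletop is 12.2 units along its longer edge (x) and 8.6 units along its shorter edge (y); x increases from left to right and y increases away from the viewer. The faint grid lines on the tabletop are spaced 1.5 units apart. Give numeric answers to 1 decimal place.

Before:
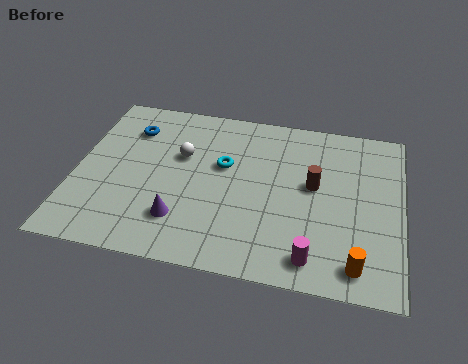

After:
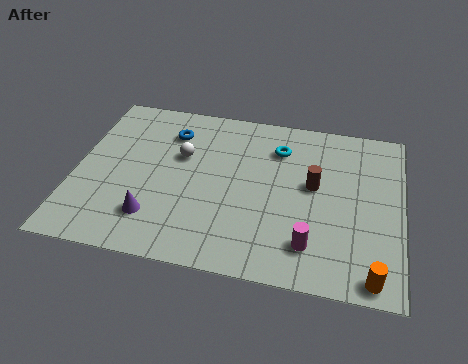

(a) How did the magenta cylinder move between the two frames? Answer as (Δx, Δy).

(-0.1, 0.6)

From the two frames, the magenta cylinder sits at roughly (9.0, 1.2) before and (8.9, 1.8) after.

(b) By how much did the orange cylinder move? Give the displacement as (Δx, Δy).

(0.6, -0.4)

The orange cylinder started near (10.6, 1.2) and ended near (11.2, 0.8).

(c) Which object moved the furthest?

the cyan torus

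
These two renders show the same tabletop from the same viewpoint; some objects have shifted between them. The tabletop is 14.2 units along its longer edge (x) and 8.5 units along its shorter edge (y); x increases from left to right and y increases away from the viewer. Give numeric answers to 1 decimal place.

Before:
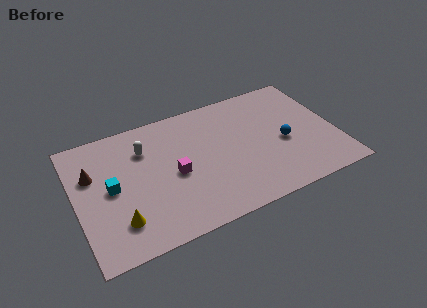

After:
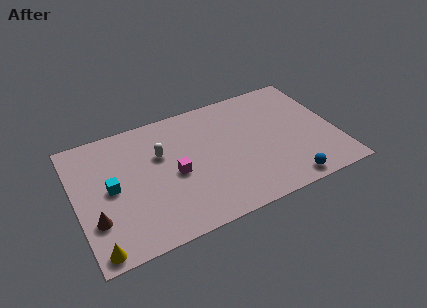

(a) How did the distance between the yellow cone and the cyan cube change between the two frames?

+1.4

The distance was about 2.3 in the first image and 3.7 in the second, so they moved 1.4 units further apart.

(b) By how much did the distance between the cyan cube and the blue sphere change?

+0.4

The distance was about 9.4 in the first image and 9.8 in the second, so they moved 0.4 units further apart.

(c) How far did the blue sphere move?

2.8

From (11.3, 3.7) to (11.1, 0.9), the blue sphere covered √(0.2² + 2.8²) ≈ 2.8 units.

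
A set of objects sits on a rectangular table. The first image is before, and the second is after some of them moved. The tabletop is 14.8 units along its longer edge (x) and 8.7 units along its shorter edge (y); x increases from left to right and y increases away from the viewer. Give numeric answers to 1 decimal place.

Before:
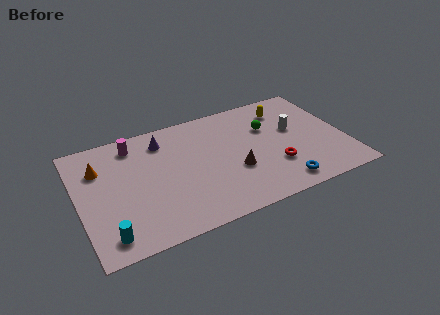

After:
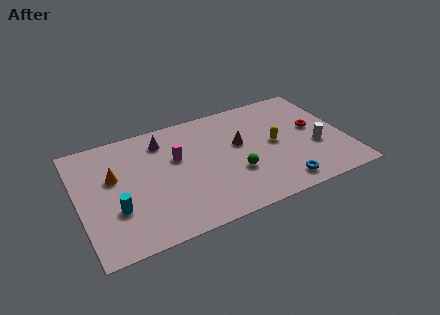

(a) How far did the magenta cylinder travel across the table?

2.9

From (3.3, 7.3) to (5.5, 5.4), the magenta cylinder covered √(2.2² + 1.9²) ≈ 2.9 units.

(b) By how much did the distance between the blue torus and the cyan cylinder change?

-0.4

They were about 9.5 units apart before and 9.1 after — 0.4 units closer together.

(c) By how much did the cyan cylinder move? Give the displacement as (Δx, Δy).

(0.6, 1.6)

The cyan cylinder was at about (1.3, 1.3) and moved to about (1.9, 2.9).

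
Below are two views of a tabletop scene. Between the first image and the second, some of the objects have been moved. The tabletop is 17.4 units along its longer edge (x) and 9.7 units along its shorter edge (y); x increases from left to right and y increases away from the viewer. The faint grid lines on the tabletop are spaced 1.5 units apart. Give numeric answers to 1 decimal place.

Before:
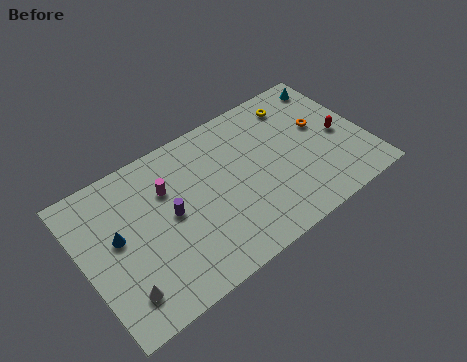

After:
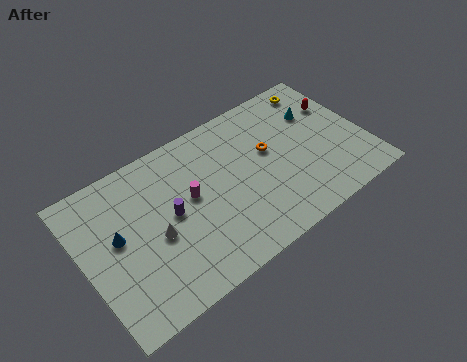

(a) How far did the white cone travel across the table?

3.3

The white cone moved from about (1.8, 2.0) to (4.2, 4.2), a distance of √(2.4² + 2.2²) ≈ 3.3.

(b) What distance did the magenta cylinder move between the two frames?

1.8

From (5.4, 6.7) to (6.6, 5.4), the magenta cylinder covered √(1.2² + 1.3²) ≈ 1.8 units.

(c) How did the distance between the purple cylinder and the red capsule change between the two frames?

+0.4

The distance was about 10.6 in the first image and 11.0 in the second, so they moved 0.4 units further apart.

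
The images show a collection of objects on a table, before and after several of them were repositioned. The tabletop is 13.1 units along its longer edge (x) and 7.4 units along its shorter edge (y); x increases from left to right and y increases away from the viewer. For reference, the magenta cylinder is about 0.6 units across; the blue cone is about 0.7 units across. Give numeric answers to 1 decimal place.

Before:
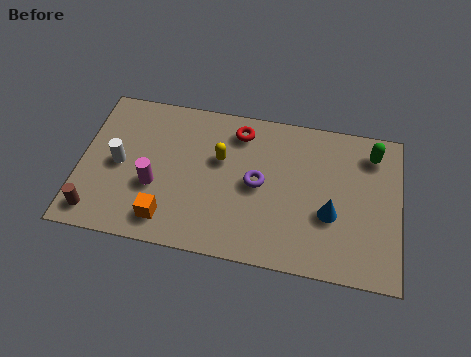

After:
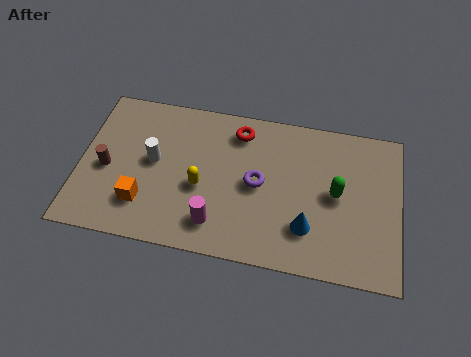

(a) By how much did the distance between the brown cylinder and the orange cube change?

-0.8

The distance was about 2.9 in the first image and 2.1 in the second, so they moved 0.8 units closer together.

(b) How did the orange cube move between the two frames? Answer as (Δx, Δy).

(-1.0, 0.6)

The orange cube started near (3.7, 1.3) and ended near (2.7, 1.9).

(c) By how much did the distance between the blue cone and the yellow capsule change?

-0.4

They were about 4.9 units apart before and 4.5 after — 0.4 units closer together.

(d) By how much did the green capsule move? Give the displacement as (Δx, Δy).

(-1.4, -2.2)

From the two frames, the green capsule sits at roughly (11.9, 6.0) before and (10.5, 3.8) after.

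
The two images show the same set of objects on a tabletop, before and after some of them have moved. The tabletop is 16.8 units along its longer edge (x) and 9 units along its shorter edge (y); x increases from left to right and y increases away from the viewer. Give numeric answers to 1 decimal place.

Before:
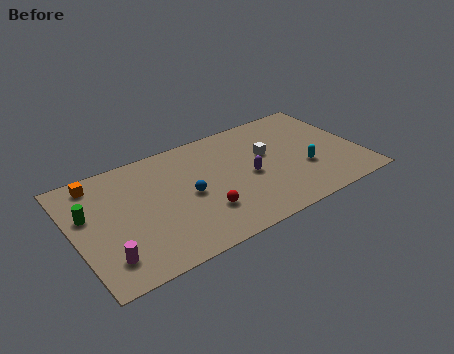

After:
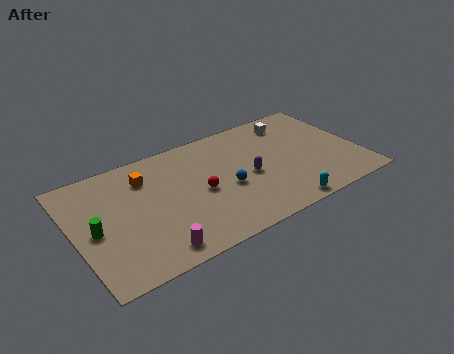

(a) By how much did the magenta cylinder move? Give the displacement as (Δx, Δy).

(2.6, -0.7)

The magenta cylinder started near (1.5, 1.9) and ended near (4.1, 1.2).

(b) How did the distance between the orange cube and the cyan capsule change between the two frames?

-3.2

They were about 12.6 units apart before and 9.4 after — 3.2 units closer together.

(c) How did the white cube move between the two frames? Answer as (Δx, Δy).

(1.9, 2.0)

The white cube was at about (11.5, 5.4) and moved to about (13.4, 7.4).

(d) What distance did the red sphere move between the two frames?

1.6

The red sphere moved from about (7.2, 2.6) to (7.3, 4.2), a distance of √(0.1² + 1.6²) ≈ 1.6.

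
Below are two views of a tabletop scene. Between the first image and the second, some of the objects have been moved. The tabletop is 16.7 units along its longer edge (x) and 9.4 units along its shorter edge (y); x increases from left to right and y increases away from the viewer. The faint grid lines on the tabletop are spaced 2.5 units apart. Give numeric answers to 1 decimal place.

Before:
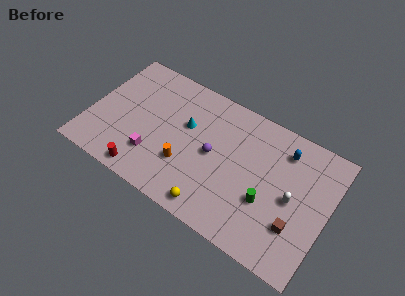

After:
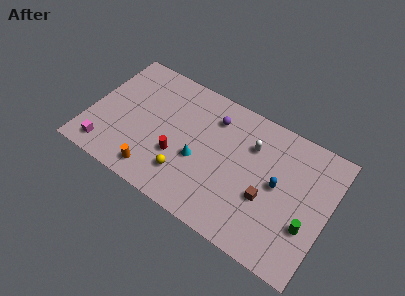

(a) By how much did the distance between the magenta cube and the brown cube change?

+1.2

They were about 10.0 units apart before and 11.2 after — 1.2 units further apart.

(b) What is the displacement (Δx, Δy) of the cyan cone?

(1.2, -2.0)

The cyan cone was at about (6.6, 5.8) and moved to about (7.8, 3.8).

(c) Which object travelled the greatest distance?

the white capsule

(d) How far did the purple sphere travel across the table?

2.6

The purple sphere moved from about (8.7, 4.7) to (8.3, 7.3), a distance of √(0.4² + 2.6²) ≈ 2.6.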